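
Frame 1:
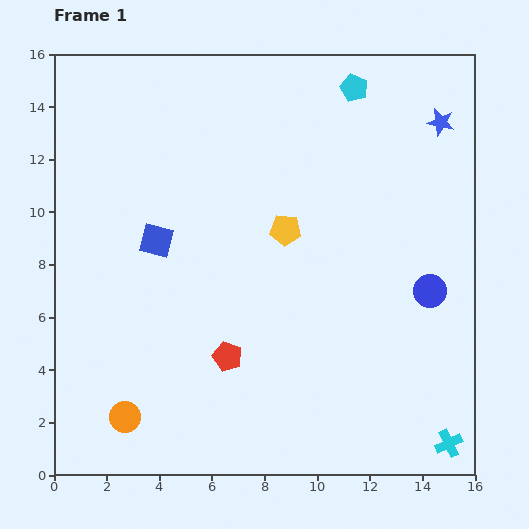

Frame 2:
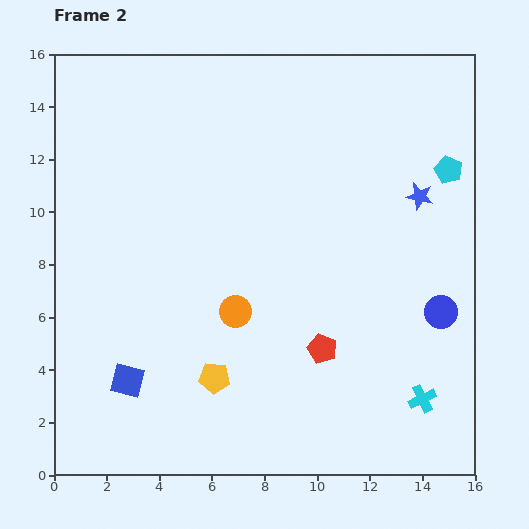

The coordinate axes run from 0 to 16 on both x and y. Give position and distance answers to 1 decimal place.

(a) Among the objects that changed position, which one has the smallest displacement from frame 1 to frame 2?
the blue circle

(moved 0.9)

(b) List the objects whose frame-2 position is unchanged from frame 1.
none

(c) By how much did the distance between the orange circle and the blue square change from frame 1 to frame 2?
-1.9

Distance in frame 1: 6.8. Distance in frame 2: 4.9.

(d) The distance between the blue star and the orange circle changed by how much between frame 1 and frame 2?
-8.1

Distance in frame 1: 16.4. Distance in frame 2: 8.3.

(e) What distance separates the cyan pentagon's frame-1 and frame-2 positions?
4.8

The cyan pentagon moved from (11.4, 14.7) to (15.0, 11.6), a distance of √(3.6² + 3.1²) ≈ 4.8.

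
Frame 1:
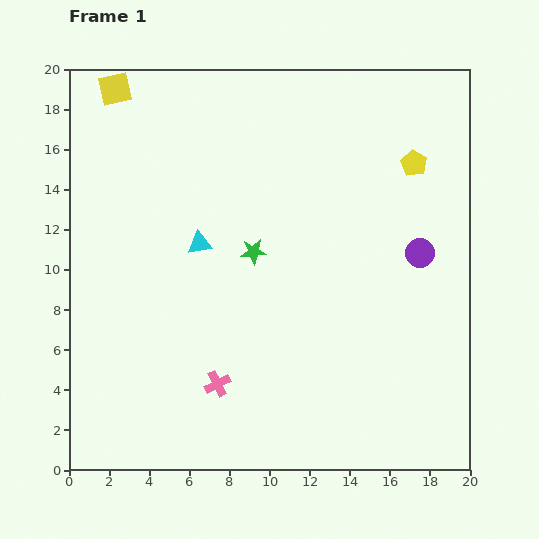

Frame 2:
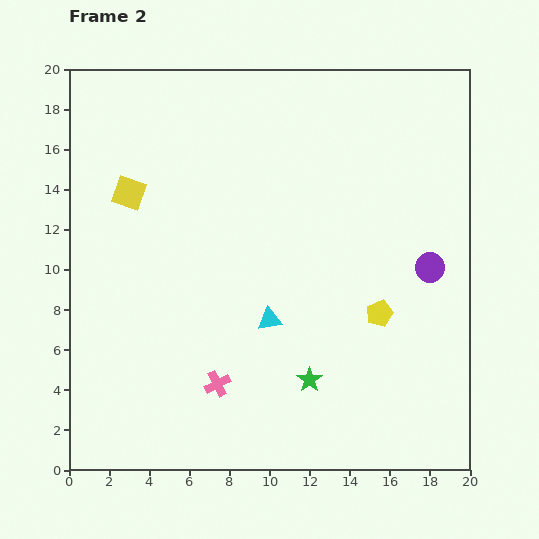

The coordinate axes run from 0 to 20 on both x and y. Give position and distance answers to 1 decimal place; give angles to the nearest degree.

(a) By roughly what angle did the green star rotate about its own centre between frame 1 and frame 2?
31° counter-clockwise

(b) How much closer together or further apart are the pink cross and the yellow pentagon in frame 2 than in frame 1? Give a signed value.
-5.9

Distance in frame 1: 14.7. Distance in frame 2: 8.8.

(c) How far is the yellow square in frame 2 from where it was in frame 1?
5.2

The yellow square moved from (2.3, 19.0) to (3.0, 13.8), a distance of √(0.7² + 5.2²) ≈ 5.2.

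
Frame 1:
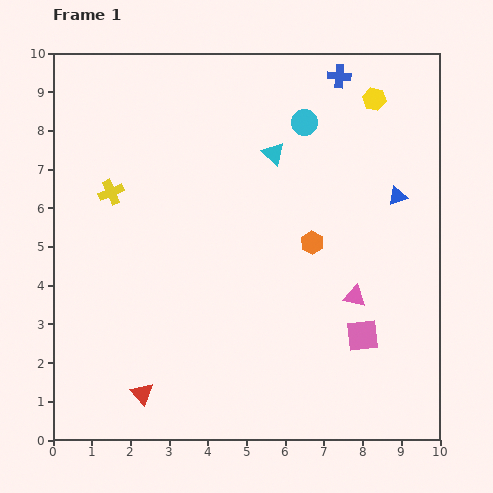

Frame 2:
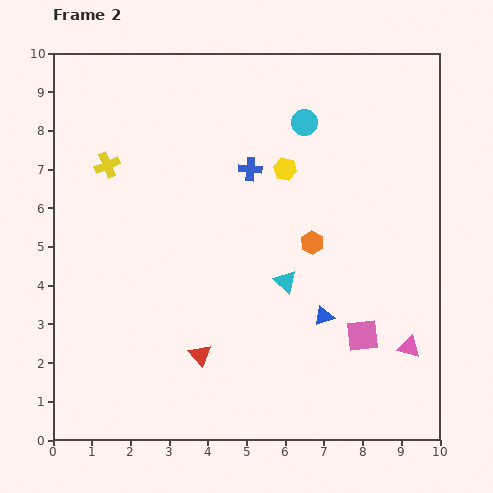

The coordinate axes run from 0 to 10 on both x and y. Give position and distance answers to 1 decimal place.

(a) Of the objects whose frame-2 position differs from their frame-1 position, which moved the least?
the yellow cross

(moved 0.7)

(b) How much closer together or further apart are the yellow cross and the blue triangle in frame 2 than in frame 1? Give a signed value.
-0.6

Distance in frame 1: 7.4. Distance in frame 2: 6.8.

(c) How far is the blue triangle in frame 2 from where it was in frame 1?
3.6

The blue triangle moved from (8.9, 6.3) to (7.0, 3.2), a distance of √(1.9² + 3.1²) ≈ 3.6.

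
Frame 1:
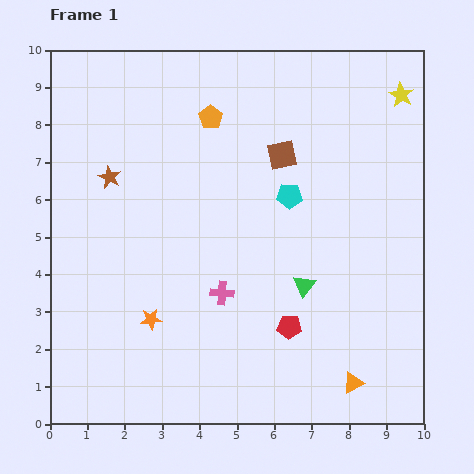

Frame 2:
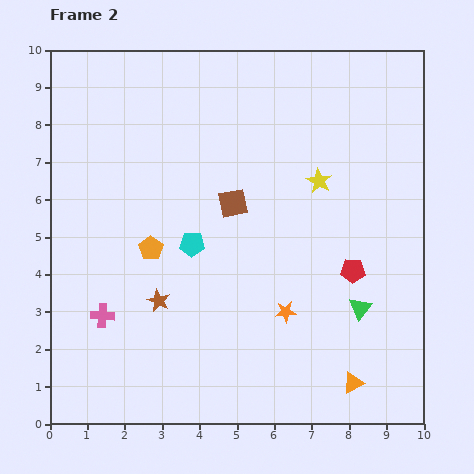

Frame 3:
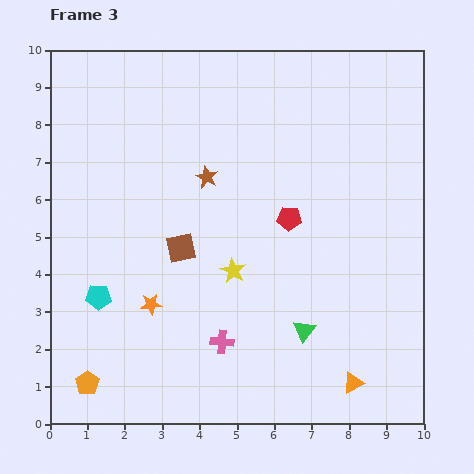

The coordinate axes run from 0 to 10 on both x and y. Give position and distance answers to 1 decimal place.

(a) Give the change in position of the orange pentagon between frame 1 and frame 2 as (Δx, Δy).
(-1.6, -3.5)

The orange pentagon was at (4.3, 8.2) in frame 1 and (2.7, 4.7) in frame 2.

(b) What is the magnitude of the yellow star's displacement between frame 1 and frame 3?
6.5

The yellow star moved from (9.4, 8.8) to (4.9, 4.1), a distance of √(4.5² + 4.7²) ≈ 6.5.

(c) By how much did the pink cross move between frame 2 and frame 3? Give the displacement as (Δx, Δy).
(3.2, -0.7)

The pink cross was at (1.4, 2.9) in frame 2 and (4.6, 2.2) in frame 3.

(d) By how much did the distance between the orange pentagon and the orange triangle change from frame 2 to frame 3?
+0.6

Distance in frame 2: 6.5. Distance in frame 3: 7.1.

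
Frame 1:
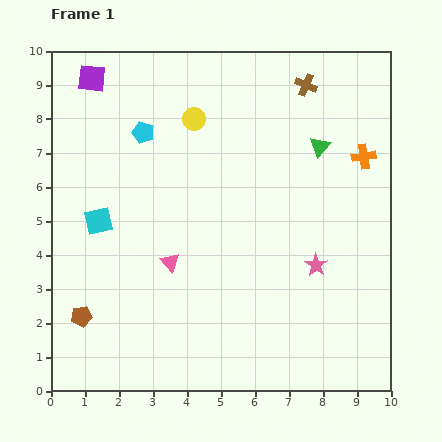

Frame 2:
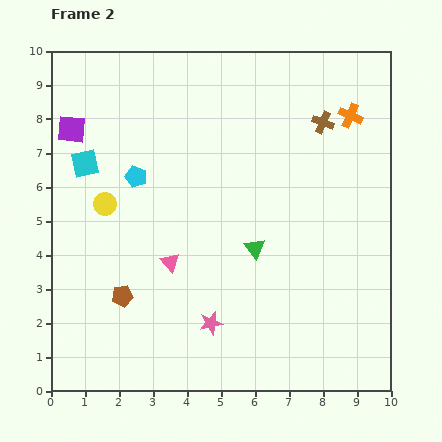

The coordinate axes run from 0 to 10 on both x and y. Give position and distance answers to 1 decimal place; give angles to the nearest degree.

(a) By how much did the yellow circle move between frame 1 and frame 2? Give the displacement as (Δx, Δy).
(-2.6, -2.5)

The yellow circle was at (4.2, 8.0) in frame 1 and (1.6, 5.5) in frame 2.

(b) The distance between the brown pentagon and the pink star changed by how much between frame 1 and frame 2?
-4.4

Distance in frame 1: 7.1. Distance in frame 2: 2.7.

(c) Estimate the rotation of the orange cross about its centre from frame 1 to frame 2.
32° clockwise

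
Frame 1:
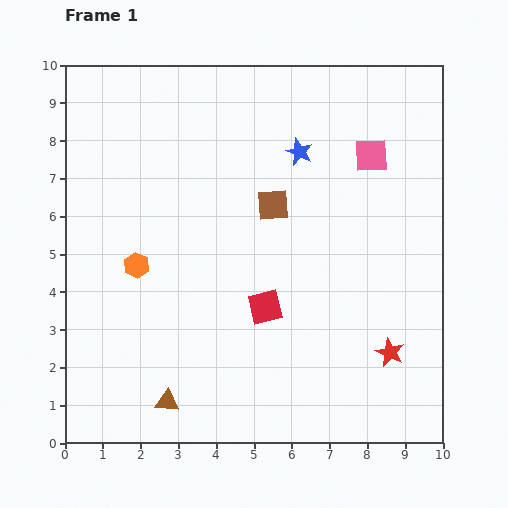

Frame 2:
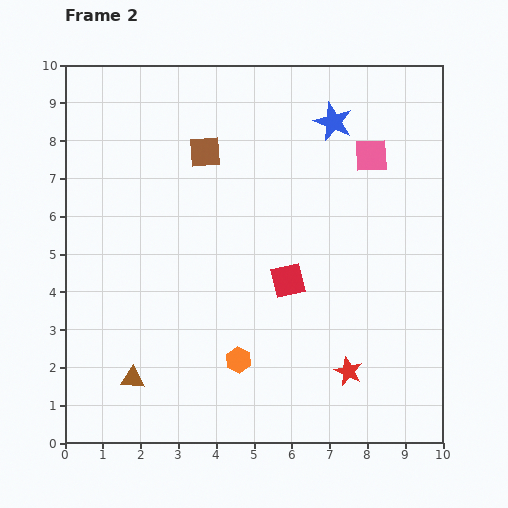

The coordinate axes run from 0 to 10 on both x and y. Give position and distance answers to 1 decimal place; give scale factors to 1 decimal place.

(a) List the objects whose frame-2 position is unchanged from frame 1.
the pink square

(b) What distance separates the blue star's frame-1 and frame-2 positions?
1.2

The blue star moved from (6.2, 7.7) to (7.1, 8.5), a distance of √(0.9² + 0.8²) ≈ 1.2.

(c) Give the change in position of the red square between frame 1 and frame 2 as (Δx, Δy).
(0.6, 0.7)

The red square was at (5.3, 3.6) in frame 1 and (5.9, 4.3) in frame 2.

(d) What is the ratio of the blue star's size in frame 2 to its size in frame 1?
1.4×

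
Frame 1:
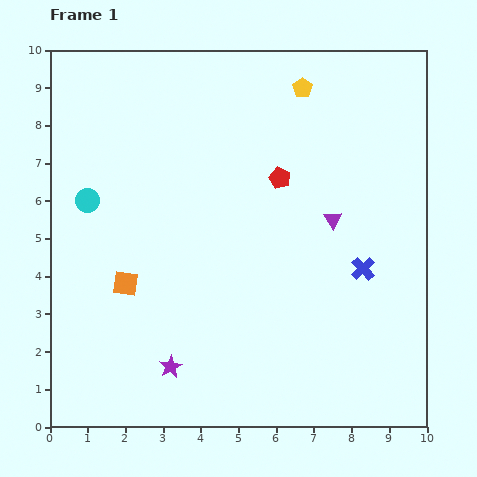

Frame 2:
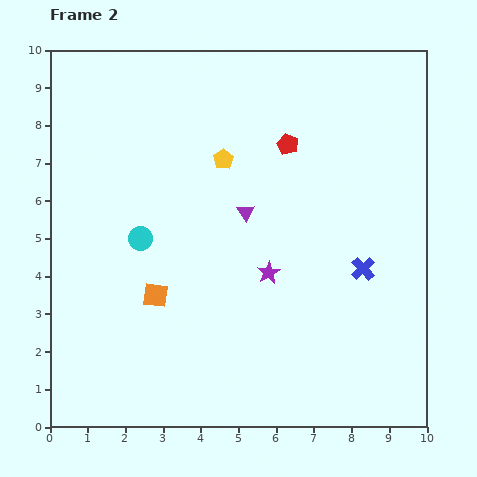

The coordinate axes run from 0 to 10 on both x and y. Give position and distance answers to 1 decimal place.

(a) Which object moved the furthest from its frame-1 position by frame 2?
the purple star

(moved 3.6; next 2.8)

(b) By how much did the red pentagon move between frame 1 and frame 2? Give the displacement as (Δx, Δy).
(0.2, 0.9)

The red pentagon was at (6.1, 6.6) in frame 1 and (6.3, 7.5) in frame 2.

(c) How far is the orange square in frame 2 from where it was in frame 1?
0.9

The orange square moved from (2.0, 3.8) to (2.8, 3.5), a distance of √(0.8² + 0.3²) ≈ 0.9.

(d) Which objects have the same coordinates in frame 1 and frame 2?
the blue cross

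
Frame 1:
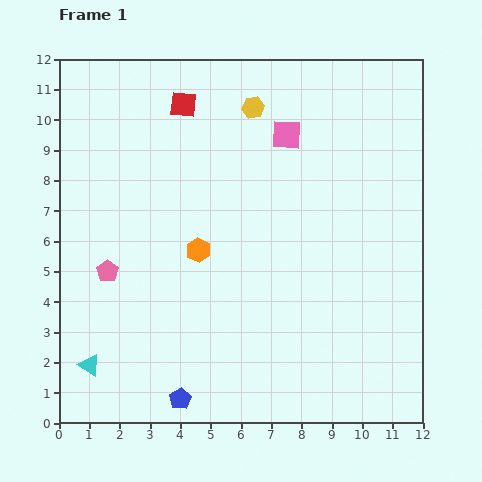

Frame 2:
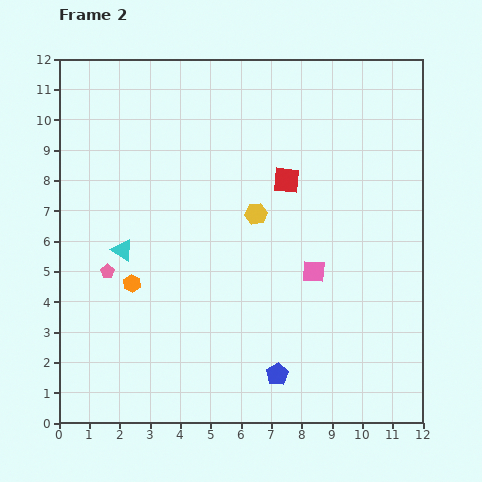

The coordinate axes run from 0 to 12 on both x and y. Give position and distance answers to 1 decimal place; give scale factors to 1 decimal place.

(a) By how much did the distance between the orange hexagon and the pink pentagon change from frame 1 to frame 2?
-2.2

Distance in frame 1: 3.1. Distance in frame 2: 0.9.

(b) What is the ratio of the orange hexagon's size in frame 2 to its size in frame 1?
0.7×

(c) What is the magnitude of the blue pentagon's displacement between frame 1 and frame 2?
3.3

The blue pentagon moved from (4.0, 0.8) to (7.2, 1.6), a distance of √(3.2² + 0.8²) ≈ 3.3.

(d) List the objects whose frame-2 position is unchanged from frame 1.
the pink pentagon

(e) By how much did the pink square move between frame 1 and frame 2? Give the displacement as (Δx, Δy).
(0.9, -4.5)

The pink square was at (7.5, 9.5) in frame 1 and (8.4, 5.0) in frame 2.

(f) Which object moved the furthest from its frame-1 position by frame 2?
the pink square

(moved 4.6; next 4.2)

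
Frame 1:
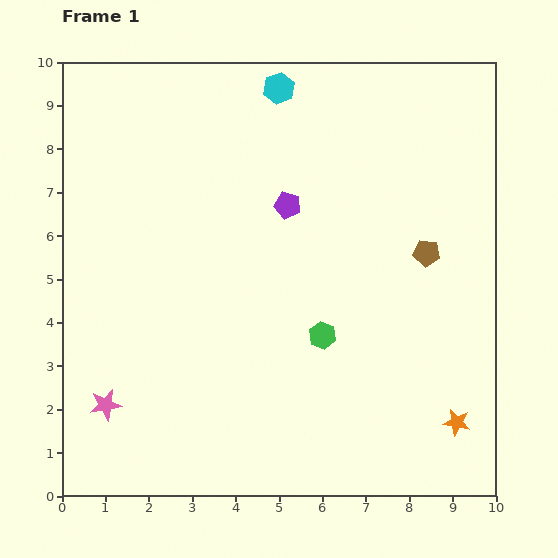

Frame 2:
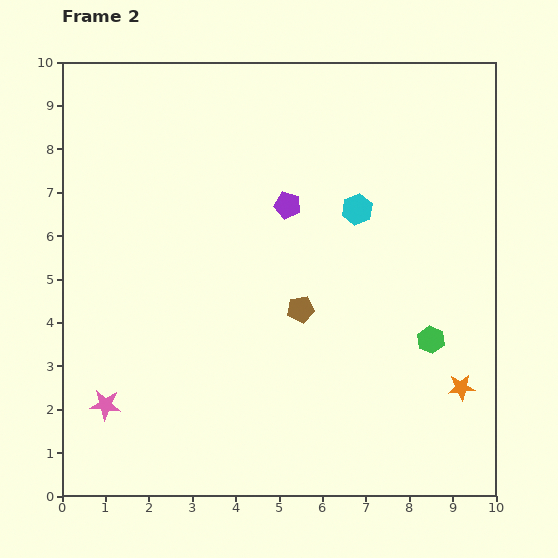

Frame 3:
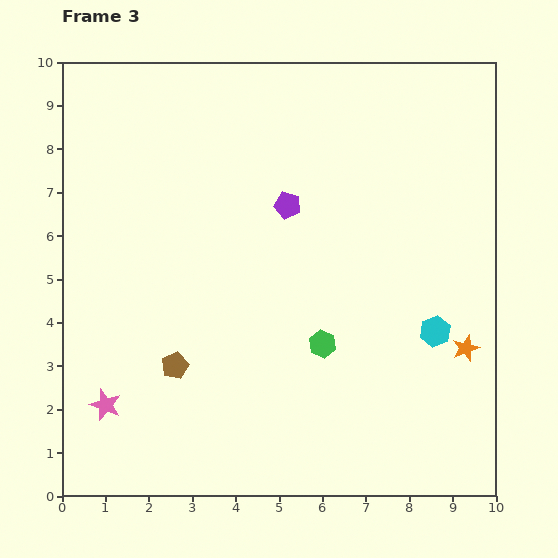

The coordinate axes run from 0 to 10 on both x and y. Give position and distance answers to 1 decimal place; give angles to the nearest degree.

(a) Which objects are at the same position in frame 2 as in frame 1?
the pink star, the purple pentagon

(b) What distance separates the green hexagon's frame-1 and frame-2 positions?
2.5

The green hexagon moved from (6.0, 3.7) to (8.5, 3.6), a distance of √(2.5² + 0.1²) ≈ 2.5.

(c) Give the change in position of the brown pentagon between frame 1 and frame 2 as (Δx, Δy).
(-2.9, -1.3)

The brown pentagon was at (8.4, 5.6) in frame 1 and (5.5, 4.3) in frame 2.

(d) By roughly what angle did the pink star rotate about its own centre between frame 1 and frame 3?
31° clockwise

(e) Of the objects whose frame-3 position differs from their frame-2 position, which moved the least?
the orange star

(moved 0.9)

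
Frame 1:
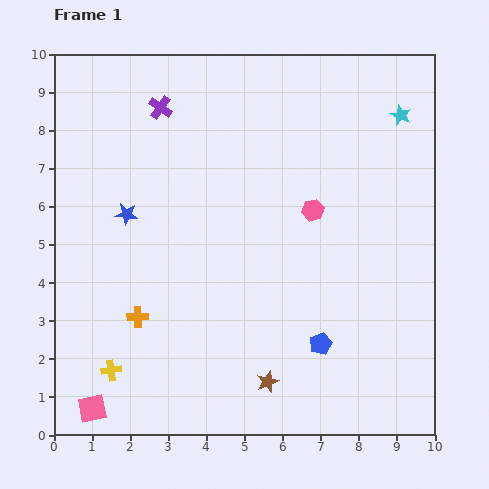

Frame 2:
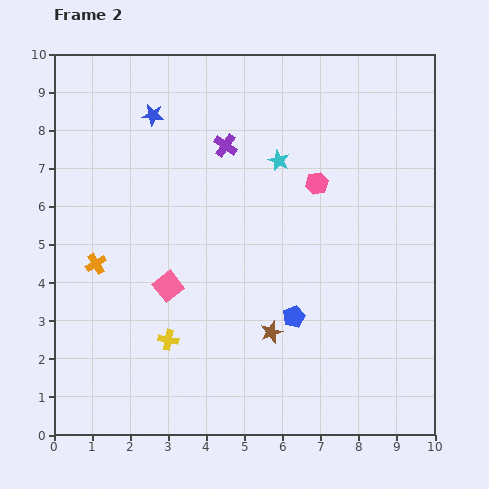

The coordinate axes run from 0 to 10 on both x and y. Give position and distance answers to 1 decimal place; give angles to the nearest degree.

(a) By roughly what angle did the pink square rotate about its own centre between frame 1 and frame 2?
25° counter-clockwise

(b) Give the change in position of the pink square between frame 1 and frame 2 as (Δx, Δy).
(2.0, 3.2)

The pink square was at (1.0, 0.7) in frame 1 and (3.0, 3.9) in frame 2.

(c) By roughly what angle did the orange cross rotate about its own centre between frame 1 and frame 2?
30° counter-clockwise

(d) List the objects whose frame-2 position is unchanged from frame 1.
none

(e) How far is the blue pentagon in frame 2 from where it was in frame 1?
1.0

The blue pentagon moved from (7.0, 2.4) to (6.3, 3.1), a distance of √(0.7² + 0.7²) ≈ 1.0.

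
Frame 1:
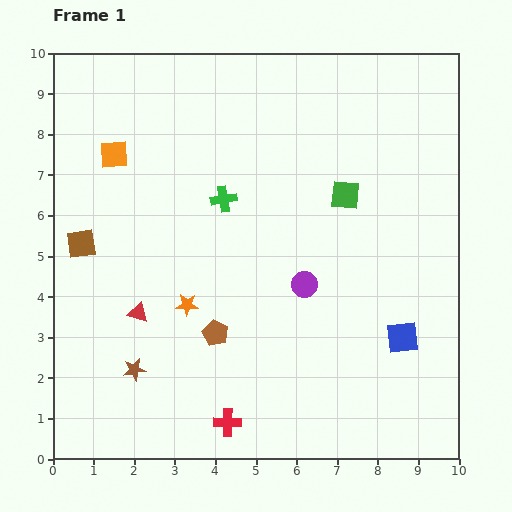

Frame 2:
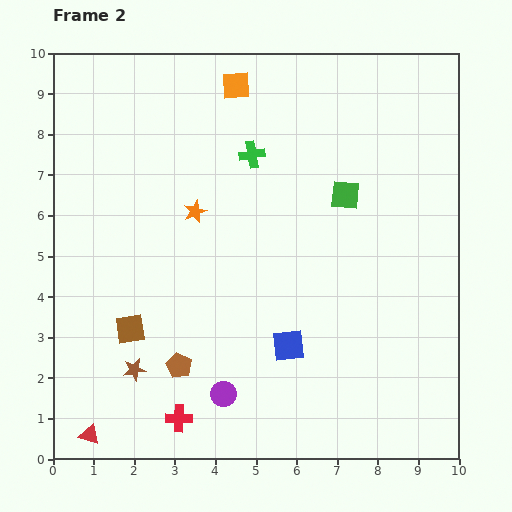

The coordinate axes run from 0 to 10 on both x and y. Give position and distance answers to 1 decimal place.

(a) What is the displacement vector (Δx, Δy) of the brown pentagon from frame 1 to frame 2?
(-0.9, -0.8)

The brown pentagon was at (4.0, 3.1) in frame 1 and (3.1, 2.3) in frame 2.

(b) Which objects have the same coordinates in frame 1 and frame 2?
the green square, the brown star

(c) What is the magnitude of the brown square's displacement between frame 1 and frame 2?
2.4

The brown square moved from (0.7, 5.3) to (1.9, 3.2), a distance of √(1.2² + 2.1²) ≈ 2.4.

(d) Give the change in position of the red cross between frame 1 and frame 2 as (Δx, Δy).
(-1.2, 0.1)

The red cross was at (4.3, 0.9) in frame 1 and (3.1, 1.0) in frame 2.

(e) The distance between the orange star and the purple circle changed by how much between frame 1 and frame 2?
+1.7

Distance in frame 1: 2.9. Distance in frame 2: 4.6.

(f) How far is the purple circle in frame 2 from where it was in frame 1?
3.4

The purple circle moved from (6.2, 4.3) to (4.2, 1.6), a distance of √(2.0² + 2.7²) ≈ 3.4.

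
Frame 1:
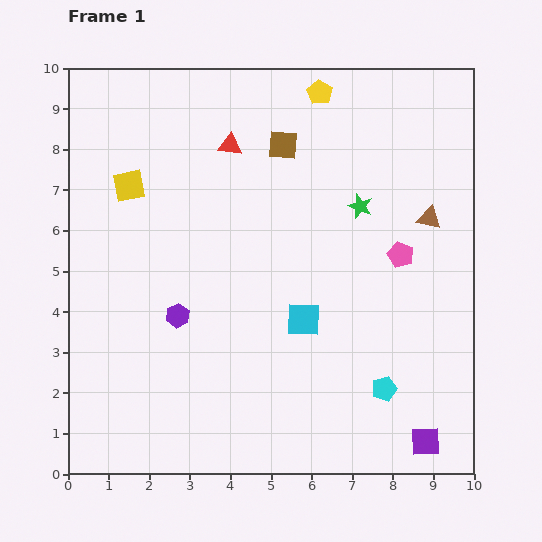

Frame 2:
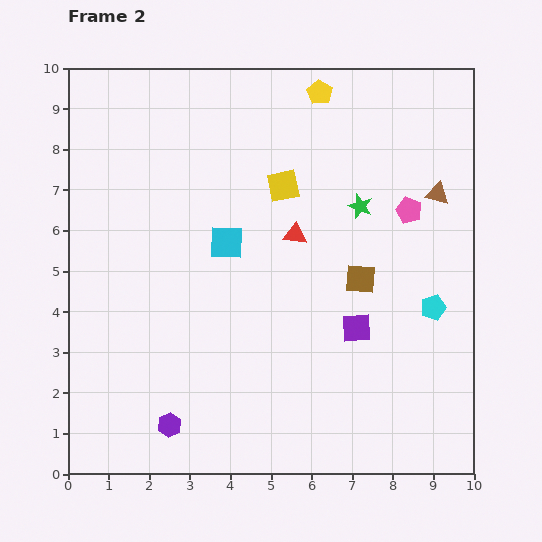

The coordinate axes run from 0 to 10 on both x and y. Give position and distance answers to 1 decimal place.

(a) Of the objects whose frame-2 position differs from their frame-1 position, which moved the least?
the brown triangle

(moved 0.6)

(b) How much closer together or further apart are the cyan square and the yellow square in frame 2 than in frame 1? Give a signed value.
-3.4

Distance in frame 1: 5.4. Distance in frame 2: 2.0.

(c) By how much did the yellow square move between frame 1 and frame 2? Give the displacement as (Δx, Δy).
(3.8, 0.0)

The yellow square was at (1.5, 7.1) in frame 1 and (5.3, 7.1) in frame 2.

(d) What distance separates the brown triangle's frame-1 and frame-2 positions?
0.6

The brown triangle moved from (8.9, 6.3) to (9.1, 6.9), a distance of √(0.2² + 0.6²) ≈ 0.6.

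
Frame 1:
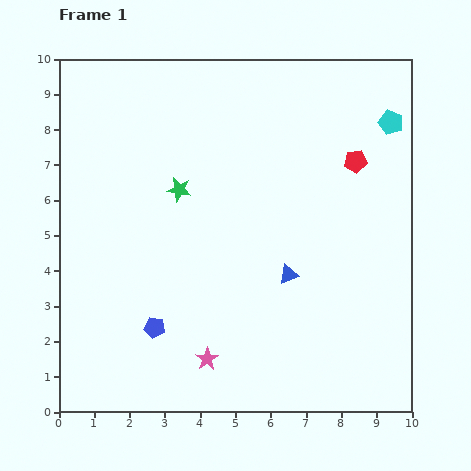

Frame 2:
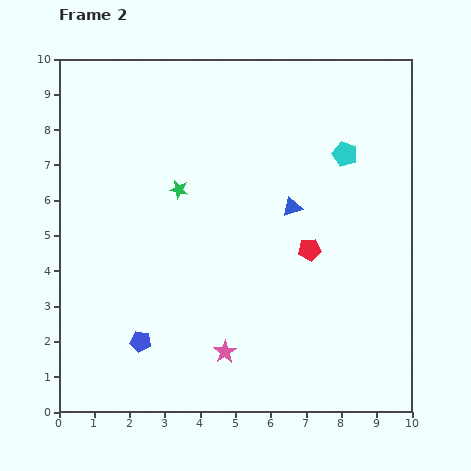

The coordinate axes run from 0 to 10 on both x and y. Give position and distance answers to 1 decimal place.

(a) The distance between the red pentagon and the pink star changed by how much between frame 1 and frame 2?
-3.2

Distance in frame 1: 7.0. Distance in frame 2: 3.8.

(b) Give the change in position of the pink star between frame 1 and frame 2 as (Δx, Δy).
(0.5, 0.2)

The pink star was at (4.2, 1.5) in frame 1 and (4.7, 1.7) in frame 2.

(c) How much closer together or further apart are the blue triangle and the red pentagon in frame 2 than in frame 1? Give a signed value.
-2.4

Distance in frame 1: 3.7. Distance in frame 2: 1.3.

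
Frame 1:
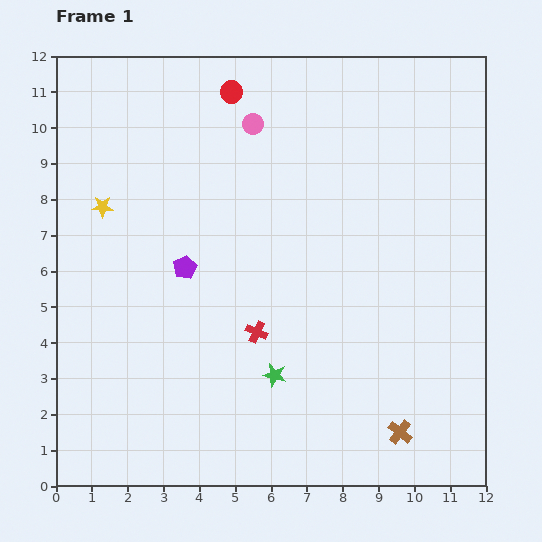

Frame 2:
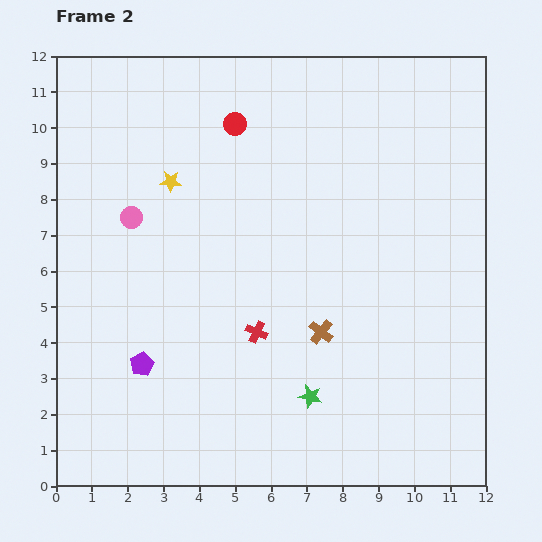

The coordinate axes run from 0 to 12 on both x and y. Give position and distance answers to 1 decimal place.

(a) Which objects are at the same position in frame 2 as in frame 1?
the red cross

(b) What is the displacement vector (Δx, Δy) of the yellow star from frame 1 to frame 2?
(1.9, 0.7)

The yellow star was at (1.3, 7.8) in frame 1 and (3.2, 8.5) in frame 2.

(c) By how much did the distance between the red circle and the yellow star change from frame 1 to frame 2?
-2.4

Distance in frame 1: 4.8. Distance in frame 2: 2.4.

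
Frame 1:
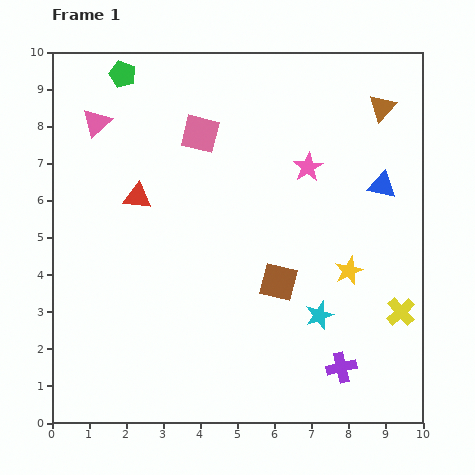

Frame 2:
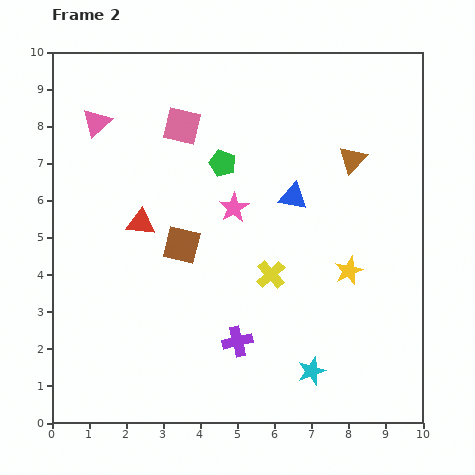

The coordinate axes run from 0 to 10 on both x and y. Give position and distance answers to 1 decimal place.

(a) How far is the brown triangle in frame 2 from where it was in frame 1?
1.6

The brown triangle moved from (8.9, 8.5) to (8.1, 7.1), a distance of √(0.8² + 1.4²) ≈ 1.6.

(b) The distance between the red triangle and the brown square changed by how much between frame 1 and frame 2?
-3.1

Distance in frame 1: 4.4. Distance in frame 2: 1.3.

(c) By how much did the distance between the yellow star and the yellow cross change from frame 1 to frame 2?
+0.3

Distance in frame 1: 1.8. Distance in frame 2: 2.1.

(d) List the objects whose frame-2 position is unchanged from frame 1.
the pink triangle, the yellow star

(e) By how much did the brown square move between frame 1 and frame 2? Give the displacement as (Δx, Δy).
(-2.6, 1.0)

The brown square was at (6.1, 3.8) in frame 1 and (3.5, 4.8) in frame 2.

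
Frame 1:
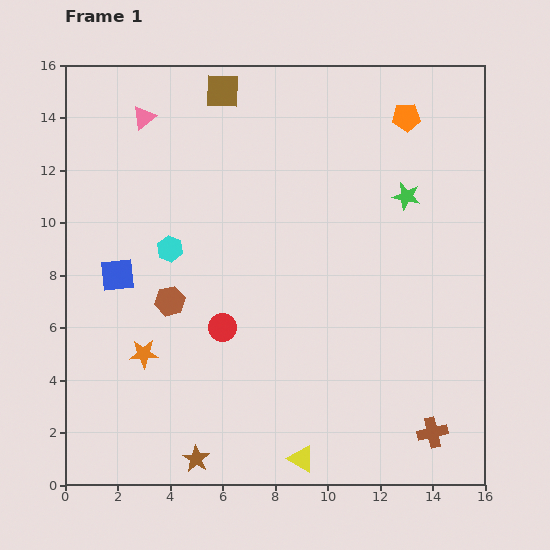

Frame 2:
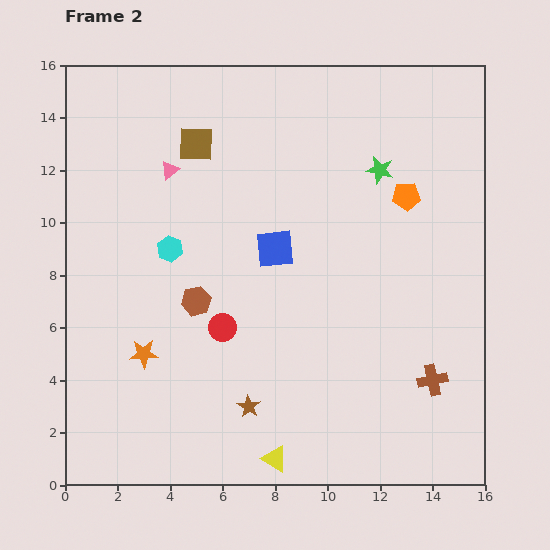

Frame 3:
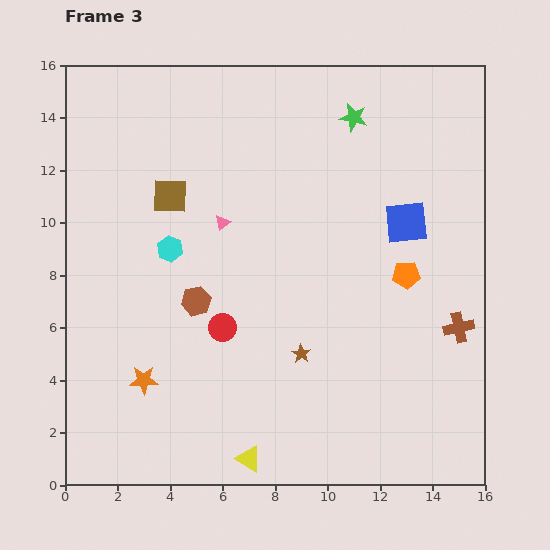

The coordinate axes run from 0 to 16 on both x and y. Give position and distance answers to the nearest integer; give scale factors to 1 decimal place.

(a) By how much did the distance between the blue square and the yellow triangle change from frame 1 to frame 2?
-2

Distance in frame 1: 10. Distance in frame 2: 8.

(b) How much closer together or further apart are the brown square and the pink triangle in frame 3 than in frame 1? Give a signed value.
-1

Distance in frame 1: 3. Distance in frame 3: 2.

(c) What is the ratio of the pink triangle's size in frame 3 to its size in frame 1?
0.7×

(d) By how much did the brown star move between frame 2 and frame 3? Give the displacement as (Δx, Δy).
(2, 2)

The brown star was at (7, 3) in frame 2 and (9, 5) in frame 3.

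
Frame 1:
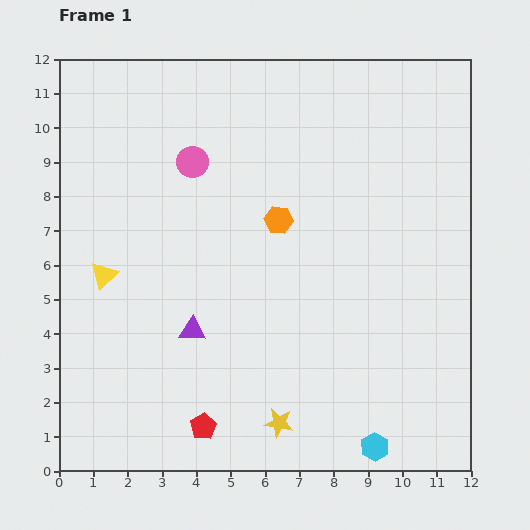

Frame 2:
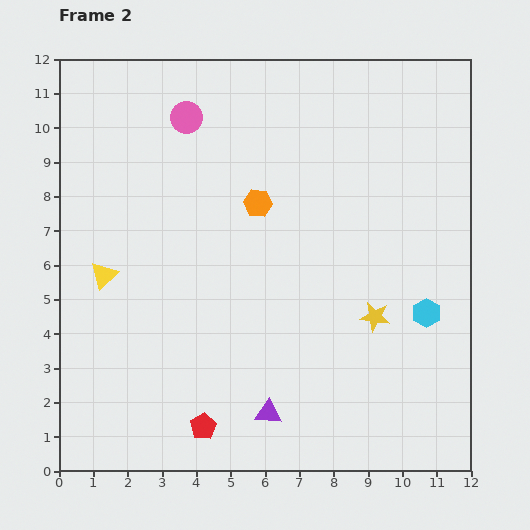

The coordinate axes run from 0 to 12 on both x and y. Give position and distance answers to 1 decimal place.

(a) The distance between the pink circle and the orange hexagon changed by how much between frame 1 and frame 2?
+0.3

Distance in frame 1: 3.0. Distance in frame 2: 3.3.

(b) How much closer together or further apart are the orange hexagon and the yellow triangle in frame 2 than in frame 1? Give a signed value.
-0.3

Distance in frame 1: 5.3. Distance in frame 2: 5.0.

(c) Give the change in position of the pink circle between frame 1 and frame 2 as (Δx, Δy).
(-0.2, 1.3)

The pink circle was at (3.9, 9.0) in frame 1 and (3.7, 10.3) in frame 2.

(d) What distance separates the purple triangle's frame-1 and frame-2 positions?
3.3

The purple triangle moved from (3.9, 4.1) to (6.1, 1.7), a distance of √(2.2² + 2.4²) ≈ 3.3.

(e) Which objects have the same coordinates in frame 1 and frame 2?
the red pentagon, the yellow triangle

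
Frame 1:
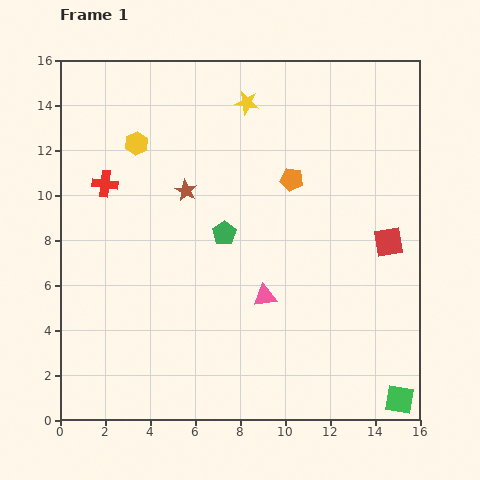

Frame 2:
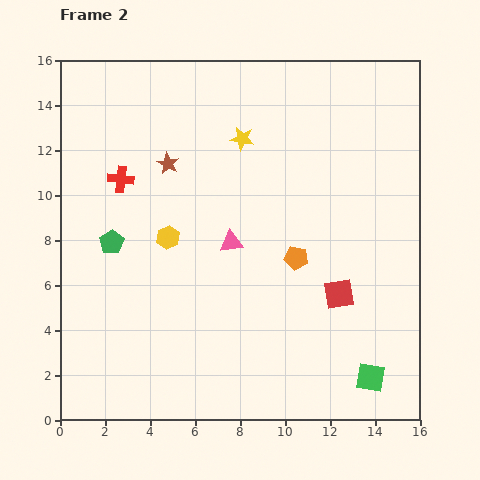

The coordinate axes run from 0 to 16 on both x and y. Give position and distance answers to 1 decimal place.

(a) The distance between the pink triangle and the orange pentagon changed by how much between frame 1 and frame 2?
-2.3

Distance in frame 1: 5.3. Distance in frame 2: 3.0.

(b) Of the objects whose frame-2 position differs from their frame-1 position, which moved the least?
the red cross

(moved 0.7)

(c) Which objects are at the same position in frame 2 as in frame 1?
none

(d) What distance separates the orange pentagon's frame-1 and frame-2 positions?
3.5

The orange pentagon moved from (10.3, 10.7) to (10.5, 7.2), a distance of √(0.2² + 3.5²) ≈ 3.5.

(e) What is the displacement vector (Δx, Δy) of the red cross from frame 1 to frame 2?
(0.7, 0.2)

The red cross was at (2.0, 10.5) in frame 1 and (2.7, 10.7) in frame 2.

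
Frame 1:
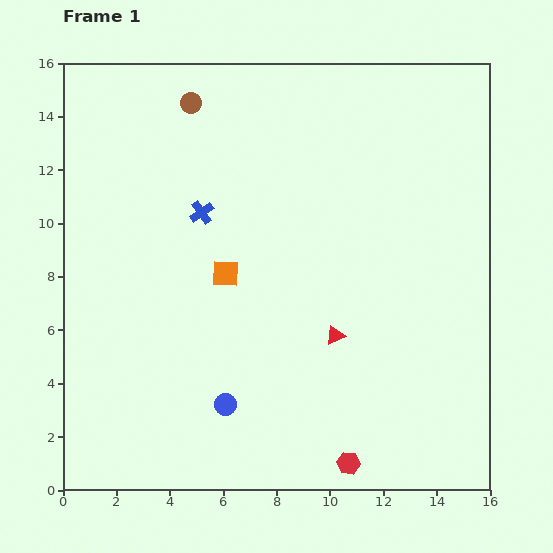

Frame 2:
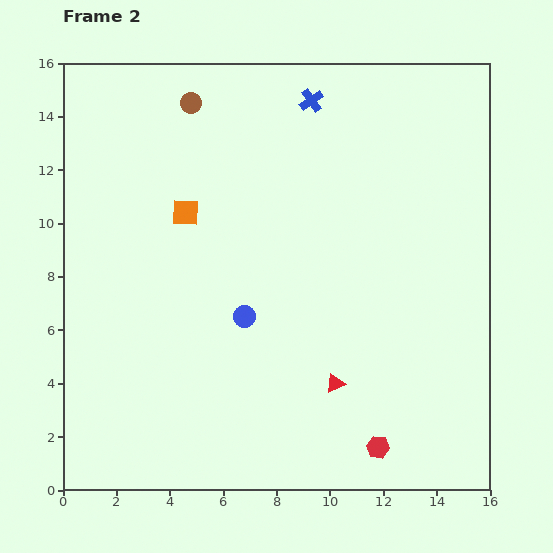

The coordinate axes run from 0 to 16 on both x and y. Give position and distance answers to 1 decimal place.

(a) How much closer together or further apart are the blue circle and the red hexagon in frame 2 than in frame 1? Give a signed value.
+1.9

Distance in frame 1: 5.1. Distance in frame 2: 7.0.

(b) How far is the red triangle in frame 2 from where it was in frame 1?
1.8

The red triangle moved from (10.2, 5.8) to (10.2, 4.0), a distance of √(0.0² + 1.8²) ≈ 1.8.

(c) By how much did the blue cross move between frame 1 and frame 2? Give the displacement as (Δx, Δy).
(4.1, 4.2)

The blue cross was at (5.2, 10.4) in frame 1 and (9.3, 14.6) in frame 2.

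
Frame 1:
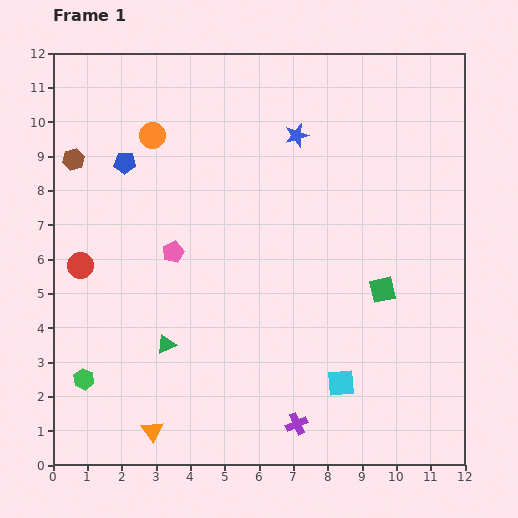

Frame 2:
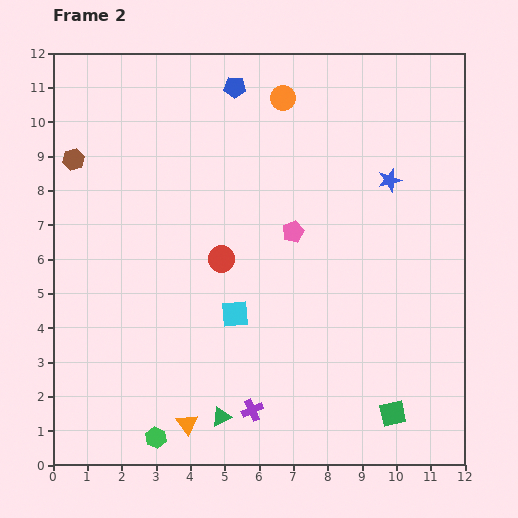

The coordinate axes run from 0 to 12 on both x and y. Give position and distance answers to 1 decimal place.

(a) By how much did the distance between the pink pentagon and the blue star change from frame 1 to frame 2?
-1.8

Distance in frame 1: 5.0. Distance in frame 2: 3.2.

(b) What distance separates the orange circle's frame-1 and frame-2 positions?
4.0

The orange circle moved from (2.9, 9.6) to (6.7, 10.7), a distance of √(3.8² + 1.1²) ≈ 4.0.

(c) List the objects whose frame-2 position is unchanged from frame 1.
the brown hexagon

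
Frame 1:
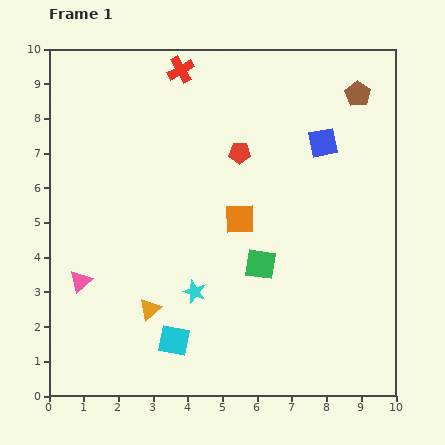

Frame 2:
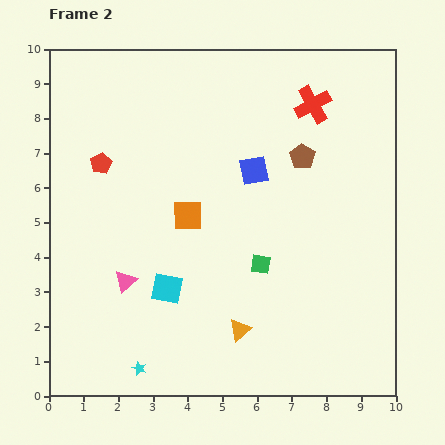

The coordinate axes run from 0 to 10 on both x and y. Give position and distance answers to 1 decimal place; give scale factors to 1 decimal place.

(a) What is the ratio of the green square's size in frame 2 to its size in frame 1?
0.6×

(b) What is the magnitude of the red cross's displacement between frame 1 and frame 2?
3.9

The red cross moved from (3.8, 9.4) to (7.6, 8.4), a distance of √(3.8² + 1.0²) ≈ 3.9.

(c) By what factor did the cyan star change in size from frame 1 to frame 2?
0.6×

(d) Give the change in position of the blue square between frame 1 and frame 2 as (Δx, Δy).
(-2.0, -0.8)

The blue square was at (7.9, 7.3) in frame 1 and (5.9, 6.5) in frame 2.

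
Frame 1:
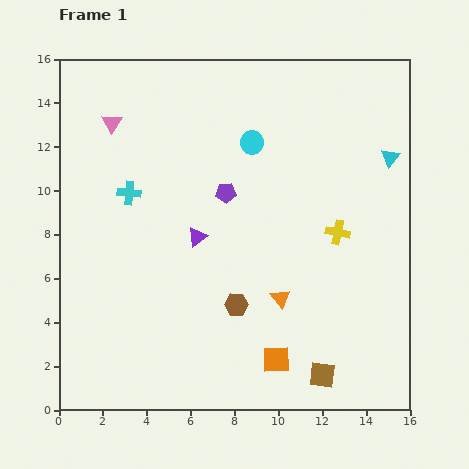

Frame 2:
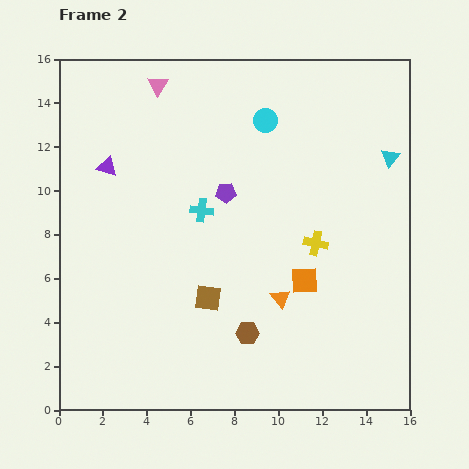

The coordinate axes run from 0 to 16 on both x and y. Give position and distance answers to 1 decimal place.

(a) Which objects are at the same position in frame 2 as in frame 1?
the purple pentagon, the cyan triangle, the orange triangle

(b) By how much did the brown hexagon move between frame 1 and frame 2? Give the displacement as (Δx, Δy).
(0.5, -1.3)

The brown hexagon was at (8.1, 4.8) in frame 1 and (8.6, 3.5) in frame 2.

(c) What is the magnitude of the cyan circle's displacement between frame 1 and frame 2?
1.2

The cyan circle moved from (8.8, 12.2) to (9.4, 13.2), a distance of √(0.6² + 1.0²) ≈ 1.2.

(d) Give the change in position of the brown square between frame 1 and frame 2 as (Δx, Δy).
(-5.2, 3.5)

The brown square was at (12.0, 1.6) in frame 1 and (6.8, 5.1) in frame 2.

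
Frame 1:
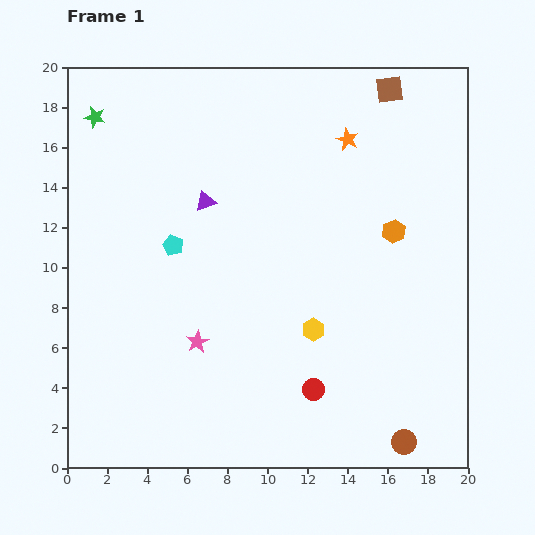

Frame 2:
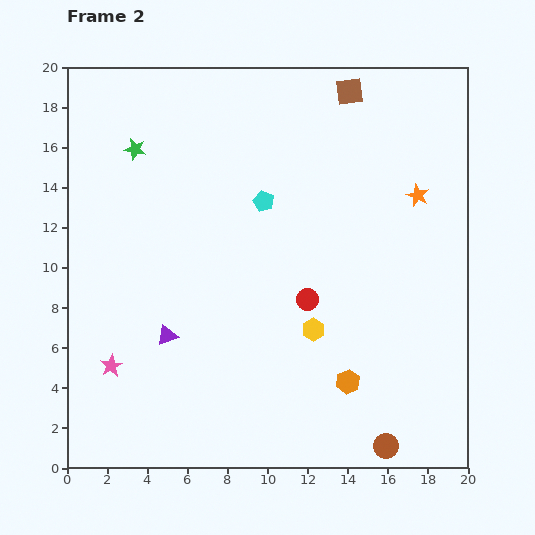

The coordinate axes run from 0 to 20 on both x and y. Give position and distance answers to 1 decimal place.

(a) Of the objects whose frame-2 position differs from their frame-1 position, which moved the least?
the brown circle

(moved 0.9)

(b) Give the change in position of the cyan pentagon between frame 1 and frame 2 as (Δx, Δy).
(4.5, 2.2)

The cyan pentagon was at (5.3, 11.1) in frame 1 and (9.8, 13.3) in frame 2.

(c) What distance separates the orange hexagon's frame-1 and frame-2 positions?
7.8

The orange hexagon moved from (16.3, 11.8) to (14.0, 4.3), a distance of √(2.3² + 7.5²) ≈ 7.8.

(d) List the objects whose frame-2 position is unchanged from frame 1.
the yellow hexagon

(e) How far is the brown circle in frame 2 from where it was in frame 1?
0.9

The brown circle moved from (16.8, 1.3) to (15.9, 1.1), a distance of √(0.9² + 0.2²) ≈ 0.9.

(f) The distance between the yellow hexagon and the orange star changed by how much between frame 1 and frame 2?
-1.2

Distance in frame 1: 9.7. Distance in frame 2: 8.5.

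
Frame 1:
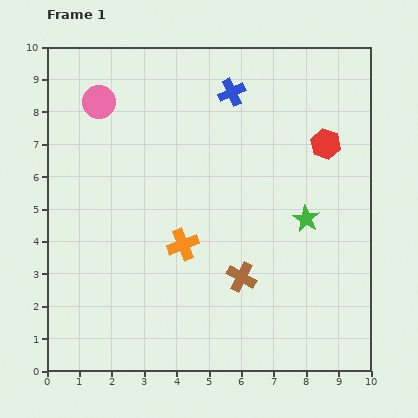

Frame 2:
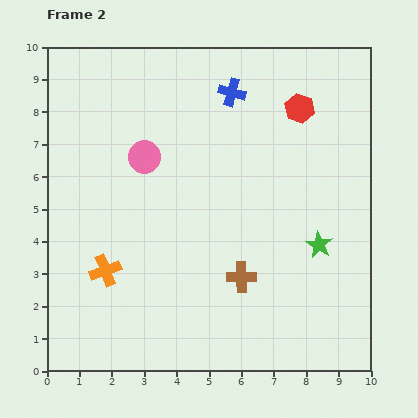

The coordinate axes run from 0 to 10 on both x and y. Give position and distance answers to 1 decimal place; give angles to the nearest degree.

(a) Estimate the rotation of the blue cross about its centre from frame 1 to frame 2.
39° clockwise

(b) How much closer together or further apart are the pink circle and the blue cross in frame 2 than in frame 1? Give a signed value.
-0.7

Distance in frame 1: 4.1. Distance in frame 2: 3.4.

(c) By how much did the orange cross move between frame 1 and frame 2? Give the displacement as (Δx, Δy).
(-2.4, -0.8)

The orange cross was at (4.2, 3.9) in frame 1 and (1.8, 3.1) in frame 2.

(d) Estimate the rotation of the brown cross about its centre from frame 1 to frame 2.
29° counter-clockwise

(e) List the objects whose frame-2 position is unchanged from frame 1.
the brown cross, the blue cross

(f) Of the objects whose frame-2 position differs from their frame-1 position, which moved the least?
the green star

(moved 0.9)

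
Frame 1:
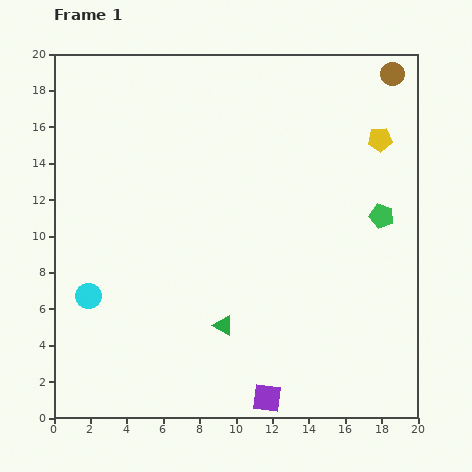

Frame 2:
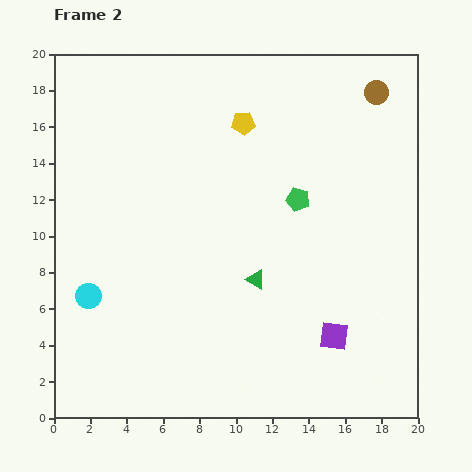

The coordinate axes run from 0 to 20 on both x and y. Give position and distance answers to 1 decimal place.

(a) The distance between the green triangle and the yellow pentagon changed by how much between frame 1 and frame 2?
-4.7

Distance in frame 1: 13.3. Distance in frame 2: 8.6.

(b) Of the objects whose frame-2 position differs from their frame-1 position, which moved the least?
the brown circle

(moved 1.3)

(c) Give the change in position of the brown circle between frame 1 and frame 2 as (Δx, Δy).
(-0.9, -1.0)

The brown circle was at (18.6, 18.9) in frame 1 and (17.7, 17.9) in frame 2.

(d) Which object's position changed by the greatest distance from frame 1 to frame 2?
the yellow pentagon

(moved 7.6; next 5.0)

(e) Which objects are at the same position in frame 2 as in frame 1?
the cyan circle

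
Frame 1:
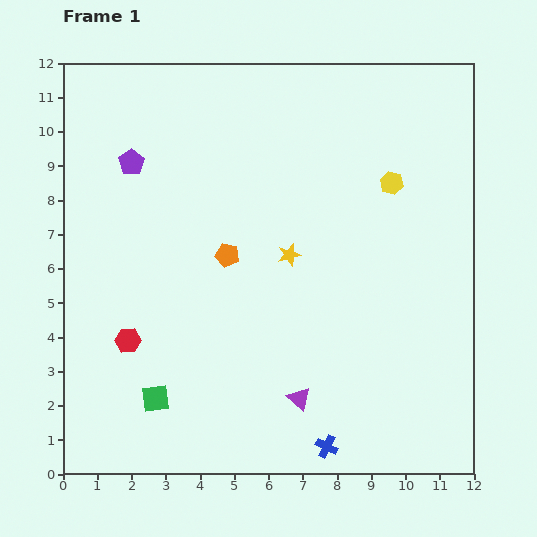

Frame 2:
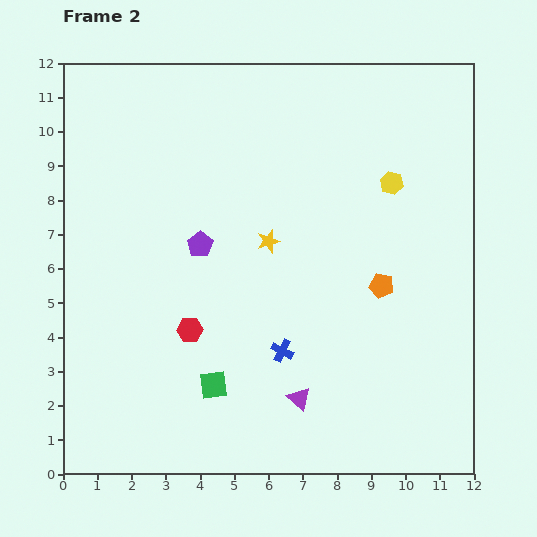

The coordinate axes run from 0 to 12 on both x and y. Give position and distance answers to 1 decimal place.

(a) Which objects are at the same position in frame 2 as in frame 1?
the purple triangle, the yellow hexagon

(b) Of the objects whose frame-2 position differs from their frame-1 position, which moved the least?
the yellow star

(moved 0.7)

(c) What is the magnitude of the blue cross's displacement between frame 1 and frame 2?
3.1

The blue cross moved from (7.7, 0.8) to (6.4, 3.6), a distance of √(1.3² + 2.8²) ≈ 3.1.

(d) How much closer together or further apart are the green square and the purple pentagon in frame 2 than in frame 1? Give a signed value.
-2.8

Distance in frame 1: 6.9. Distance in frame 2: 4.1.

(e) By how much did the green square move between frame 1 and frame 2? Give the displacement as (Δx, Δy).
(1.7, 0.4)

The green square was at (2.7, 2.2) in frame 1 and (4.4, 2.6) in frame 2.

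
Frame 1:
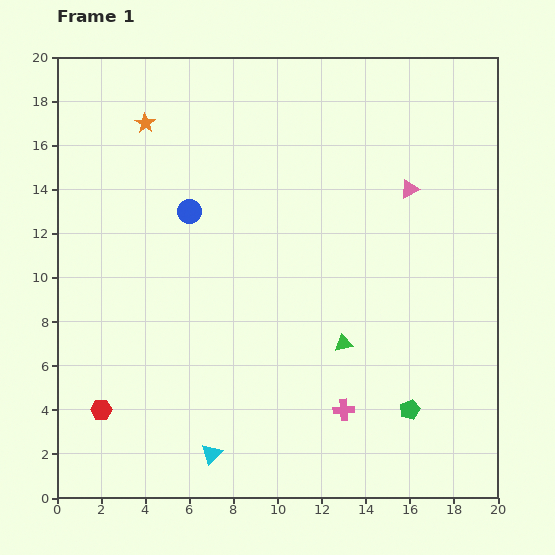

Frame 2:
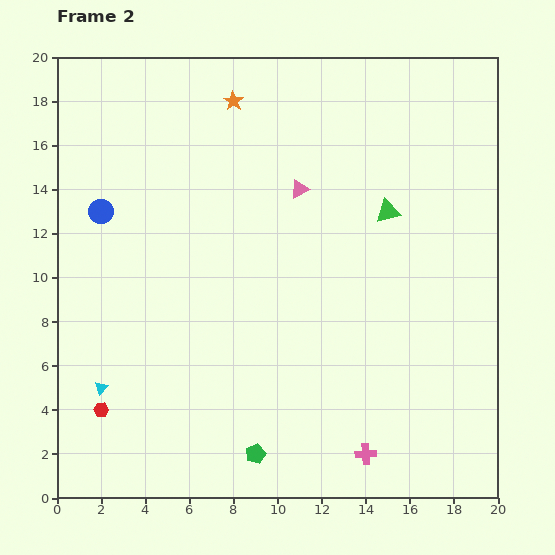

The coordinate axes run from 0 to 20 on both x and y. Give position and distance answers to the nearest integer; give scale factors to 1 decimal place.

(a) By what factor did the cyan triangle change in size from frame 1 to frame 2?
0.7×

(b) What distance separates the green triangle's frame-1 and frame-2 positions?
6

The green triangle moved from (13, 7) to (15, 13), a distance of √(2² + 6²) ≈ 6.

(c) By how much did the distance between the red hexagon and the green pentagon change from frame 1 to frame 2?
-7

Distance in frame 1: 14. Distance in frame 2: 7.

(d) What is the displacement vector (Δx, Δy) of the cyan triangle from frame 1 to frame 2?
(-5, 3)

The cyan triangle was at (7, 2) in frame 1 and (2, 5) in frame 2.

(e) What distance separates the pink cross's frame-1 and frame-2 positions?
2

The pink cross moved from (13, 4) to (14, 2), a distance of √(1² + 2²) ≈ 2.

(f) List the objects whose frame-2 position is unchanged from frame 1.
the red hexagon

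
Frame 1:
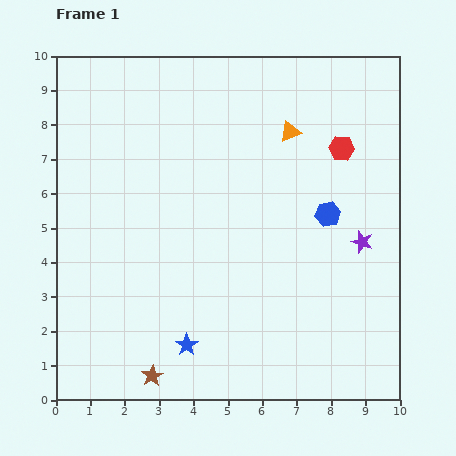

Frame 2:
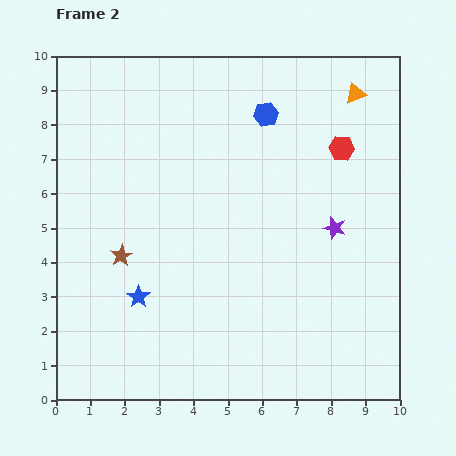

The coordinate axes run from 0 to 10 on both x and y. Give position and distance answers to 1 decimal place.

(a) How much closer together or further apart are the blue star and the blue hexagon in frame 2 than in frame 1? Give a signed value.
+0.9

Distance in frame 1: 5.6. Distance in frame 2: 6.5.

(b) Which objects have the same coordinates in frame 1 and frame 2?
the red hexagon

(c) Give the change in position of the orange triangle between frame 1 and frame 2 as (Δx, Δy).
(1.9, 1.1)

The orange triangle was at (6.8, 7.8) in frame 1 and (8.7, 8.9) in frame 2.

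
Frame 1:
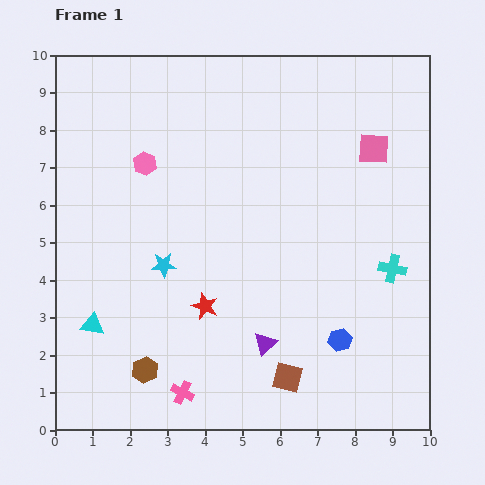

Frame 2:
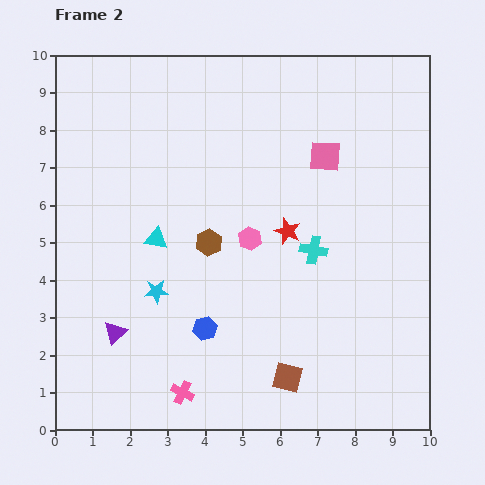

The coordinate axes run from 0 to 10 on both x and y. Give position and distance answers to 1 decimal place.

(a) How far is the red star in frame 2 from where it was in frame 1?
3.0

The red star moved from (4.0, 3.3) to (6.2, 5.3), a distance of √(2.2² + 2.0²) ≈ 3.0.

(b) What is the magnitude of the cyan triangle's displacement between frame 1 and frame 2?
2.9

The cyan triangle moved from (1.0, 2.8) to (2.7, 5.1), a distance of √(1.7² + 2.3²) ≈ 2.9.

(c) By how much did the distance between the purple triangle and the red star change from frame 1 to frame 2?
+3.4

Distance in frame 1: 1.9. Distance in frame 2: 5.3.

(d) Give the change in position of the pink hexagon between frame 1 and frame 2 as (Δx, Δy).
(2.8, -2.0)

The pink hexagon was at (2.4, 7.1) in frame 1 and (5.2, 5.1) in frame 2.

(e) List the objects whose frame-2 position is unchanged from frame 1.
the brown square, the pink cross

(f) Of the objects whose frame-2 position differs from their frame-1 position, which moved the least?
the cyan star

(moved 0.7)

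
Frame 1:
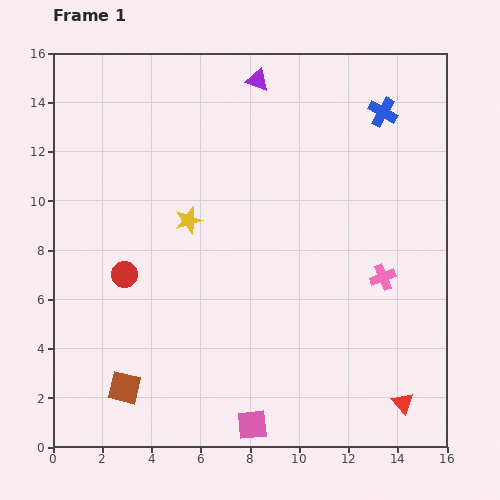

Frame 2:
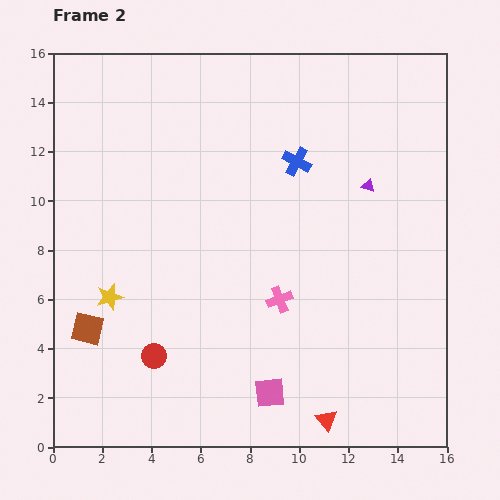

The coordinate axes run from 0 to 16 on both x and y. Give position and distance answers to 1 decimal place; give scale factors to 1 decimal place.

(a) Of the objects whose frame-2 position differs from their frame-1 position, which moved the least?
the pink square

(moved 1.5)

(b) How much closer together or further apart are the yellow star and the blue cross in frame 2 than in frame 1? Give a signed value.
+0.4

Distance in frame 1: 9.0. Distance in frame 2: 9.4.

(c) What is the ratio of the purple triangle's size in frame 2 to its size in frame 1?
0.6×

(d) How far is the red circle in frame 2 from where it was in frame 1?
3.5

The red circle moved from (2.9, 7.0) to (4.1, 3.7), a distance of √(1.2² + 3.3²) ≈ 3.5.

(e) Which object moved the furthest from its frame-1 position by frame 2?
the purple triangle

(moved 6.2; next 4.5)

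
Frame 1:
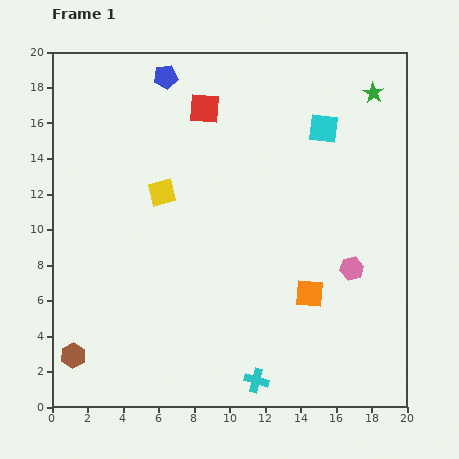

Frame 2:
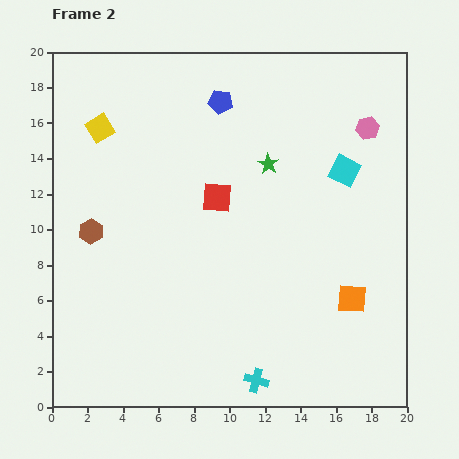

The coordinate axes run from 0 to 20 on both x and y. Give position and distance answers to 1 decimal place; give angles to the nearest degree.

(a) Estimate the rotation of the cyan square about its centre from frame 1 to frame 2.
22° clockwise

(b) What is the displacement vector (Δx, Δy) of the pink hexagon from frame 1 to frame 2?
(0.9, 7.9)

The pink hexagon was at (16.9, 7.8) in frame 1 and (17.8, 15.7) in frame 2.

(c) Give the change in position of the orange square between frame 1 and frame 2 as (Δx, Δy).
(2.4, -0.3)

The orange square was at (14.5, 6.4) in frame 1 and (16.9, 6.1) in frame 2.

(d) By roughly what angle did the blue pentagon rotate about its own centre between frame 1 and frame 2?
17° clockwise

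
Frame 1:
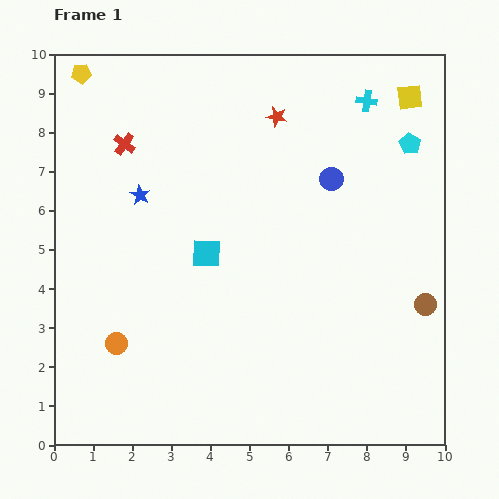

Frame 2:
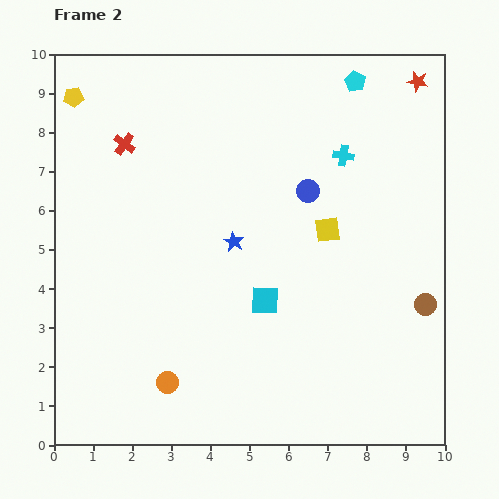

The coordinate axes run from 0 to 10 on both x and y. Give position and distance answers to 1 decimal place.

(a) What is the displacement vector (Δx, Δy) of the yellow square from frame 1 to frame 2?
(-2.1, -3.4)

The yellow square was at (9.1, 8.9) in frame 1 and (7.0, 5.5) in frame 2.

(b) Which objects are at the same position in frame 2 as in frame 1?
the brown circle, the red cross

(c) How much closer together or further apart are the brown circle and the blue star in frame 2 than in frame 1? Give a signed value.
-2.6

Distance in frame 1: 7.8. Distance in frame 2: 5.2.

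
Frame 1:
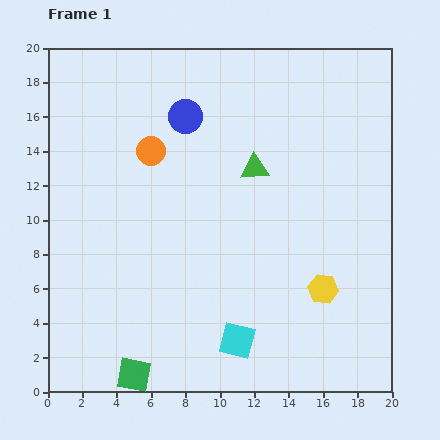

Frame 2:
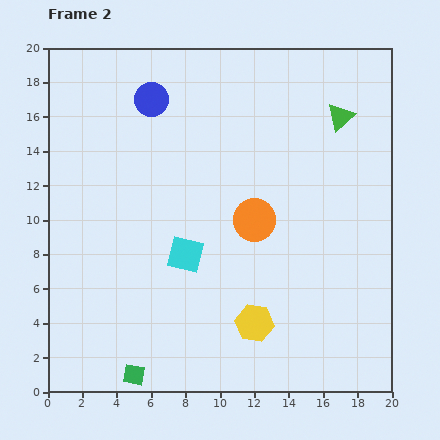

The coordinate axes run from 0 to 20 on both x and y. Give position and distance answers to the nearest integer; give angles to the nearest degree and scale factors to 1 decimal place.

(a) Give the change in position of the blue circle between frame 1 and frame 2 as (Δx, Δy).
(-2, 1)

The blue circle was at (8, 16) in frame 1 and (6, 17) in frame 2.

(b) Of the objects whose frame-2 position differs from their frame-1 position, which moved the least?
the blue circle

(moved 2)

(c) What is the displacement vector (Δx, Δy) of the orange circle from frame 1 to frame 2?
(6, -4)

The orange circle was at (6, 14) in frame 1 and (12, 10) in frame 2.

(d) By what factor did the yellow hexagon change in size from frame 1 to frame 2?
1.3×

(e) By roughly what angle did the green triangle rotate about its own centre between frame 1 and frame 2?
39° counter-clockwise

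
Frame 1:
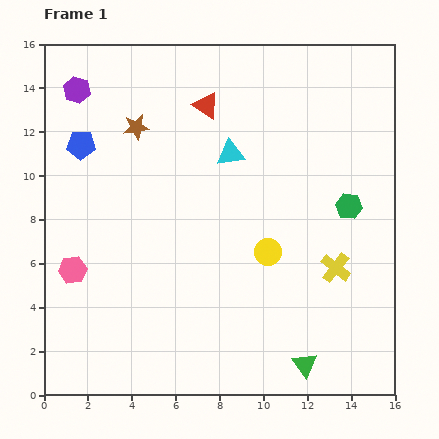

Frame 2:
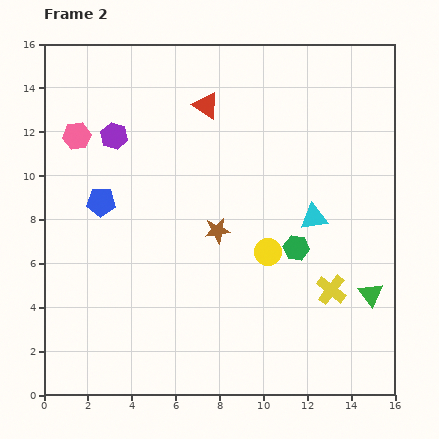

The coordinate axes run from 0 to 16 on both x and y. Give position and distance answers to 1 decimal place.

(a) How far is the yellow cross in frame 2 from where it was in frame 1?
1.0

The yellow cross moved from (13.3, 5.8) to (13.1, 4.8), a distance of √(0.2² + 1.0²) ≈ 1.0.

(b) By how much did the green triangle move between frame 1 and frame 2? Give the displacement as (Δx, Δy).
(3.0, 3.2)

The green triangle was at (11.9, 1.4) in frame 1 and (14.9, 4.6) in frame 2.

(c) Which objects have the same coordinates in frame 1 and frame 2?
the red triangle, the yellow circle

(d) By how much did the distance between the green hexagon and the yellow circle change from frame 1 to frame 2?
-3.0

Distance in frame 1: 4.3. Distance in frame 2: 1.3.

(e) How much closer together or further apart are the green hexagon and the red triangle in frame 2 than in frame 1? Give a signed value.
-0.3

Distance in frame 1: 8.0. Distance in frame 2: 7.7.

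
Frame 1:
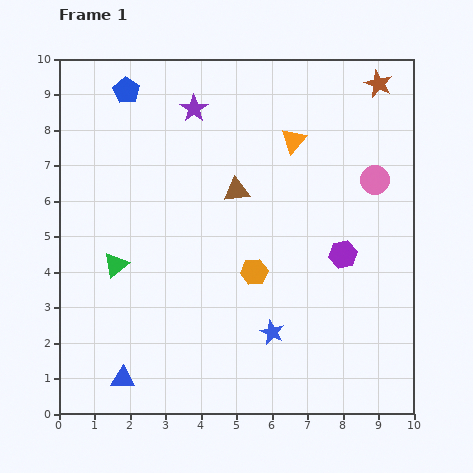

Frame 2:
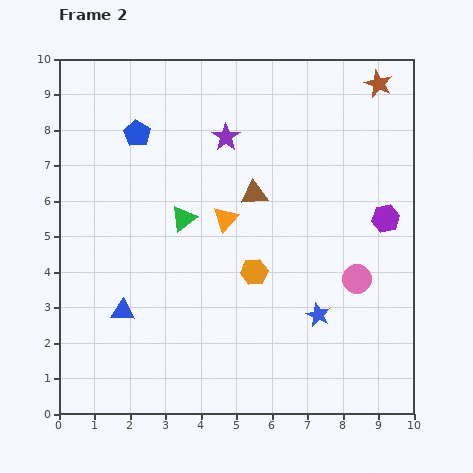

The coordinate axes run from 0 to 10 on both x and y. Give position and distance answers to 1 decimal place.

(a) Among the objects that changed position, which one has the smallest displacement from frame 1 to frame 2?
the brown triangle

(moved 0.5)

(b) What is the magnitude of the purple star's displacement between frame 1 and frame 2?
1.2

The purple star moved from (3.8, 8.6) to (4.7, 7.8), a distance of √(0.9² + 0.8²) ≈ 1.2.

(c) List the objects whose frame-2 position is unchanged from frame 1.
the orange hexagon, the brown star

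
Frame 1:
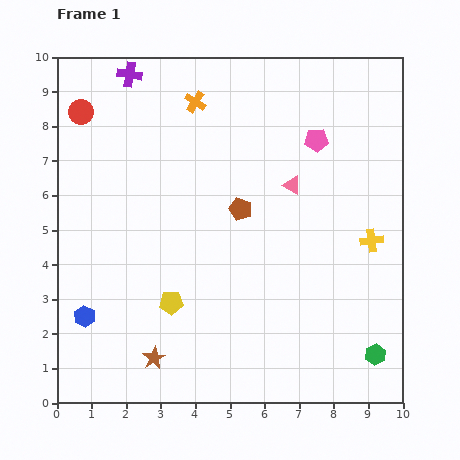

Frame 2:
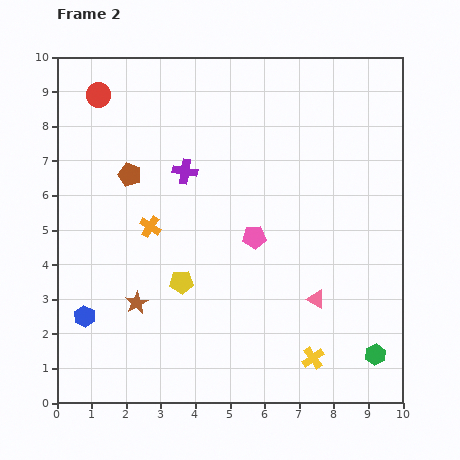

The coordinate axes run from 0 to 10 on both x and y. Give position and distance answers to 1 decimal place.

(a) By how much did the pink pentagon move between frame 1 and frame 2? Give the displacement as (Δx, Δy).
(-1.8, -2.8)

The pink pentagon was at (7.5, 7.6) in frame 1 and (5.7, 4.8) in frame 2.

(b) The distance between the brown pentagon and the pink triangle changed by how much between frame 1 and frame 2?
+4.8

Distance in frame 1: 1.7. Distance in frame 2: 6.5.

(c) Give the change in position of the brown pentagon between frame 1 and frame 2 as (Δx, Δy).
(-3.2, 1.0)

The brown pentagon was at (5.3, 5.6) in frame 1 and (2.1, 6.6) in frame 2.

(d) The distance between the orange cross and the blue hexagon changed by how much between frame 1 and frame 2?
-3.8

Distance in frame 1: 7.0. Distance in frame 2: 3.2.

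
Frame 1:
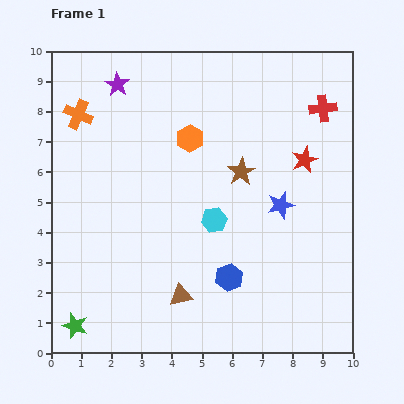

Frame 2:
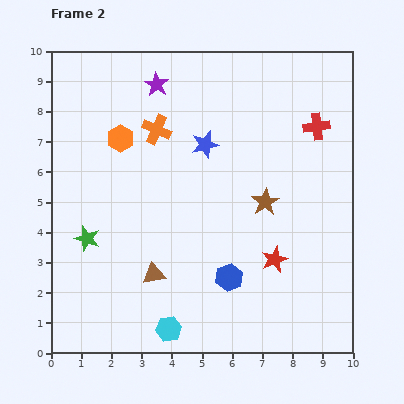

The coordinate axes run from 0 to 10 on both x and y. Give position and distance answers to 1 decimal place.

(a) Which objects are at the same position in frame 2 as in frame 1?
the blue hexagon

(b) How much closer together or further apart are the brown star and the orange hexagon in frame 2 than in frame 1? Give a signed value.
+3.2

Distance in frame 1: 2.0. Distance in frame 2: 5.2.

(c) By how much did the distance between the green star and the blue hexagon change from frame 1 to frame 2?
-0.4

Distance in frame 1: 5.3. Distance in frame 2: 4.9.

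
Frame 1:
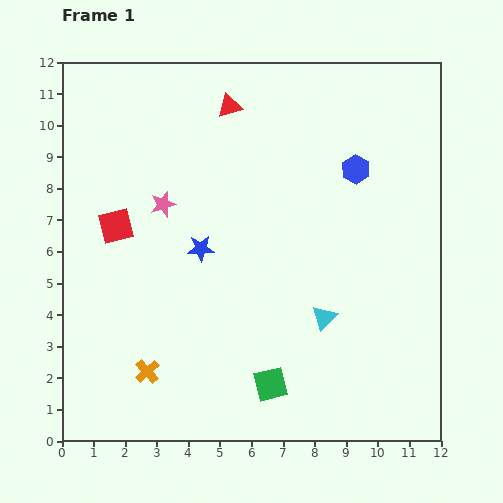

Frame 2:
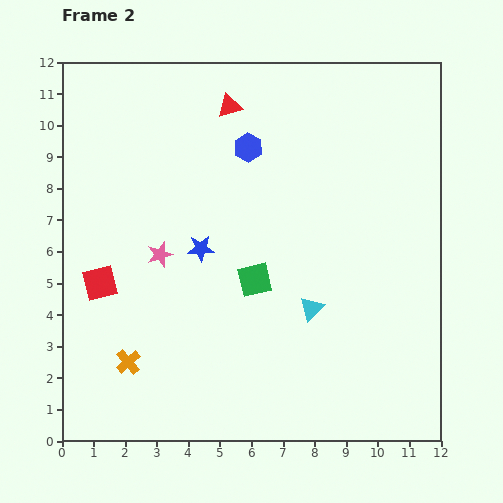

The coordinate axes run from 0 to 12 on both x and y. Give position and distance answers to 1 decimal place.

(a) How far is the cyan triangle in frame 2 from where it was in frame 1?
0.5

The cyan triangle moved from (8.3, 3.9) to (7.9, 4.2), a distance of √(0.4² + 0.3²) ≈ 0.5.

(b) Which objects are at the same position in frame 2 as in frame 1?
the red triangle, the blue star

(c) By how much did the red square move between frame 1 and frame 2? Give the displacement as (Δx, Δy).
(-0.5, -1.8)

The red square was at (1.7, 6.8) in frame 1 and (1.2, 5.0) in frame 2.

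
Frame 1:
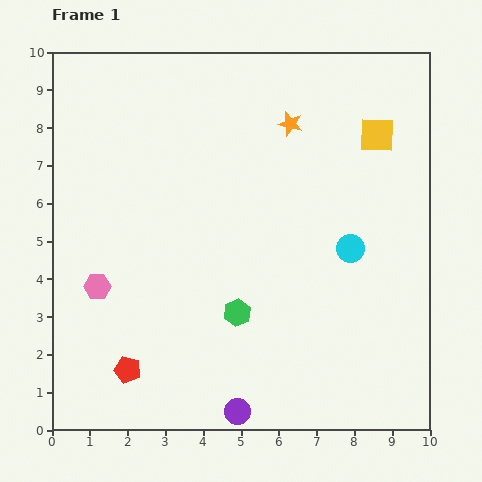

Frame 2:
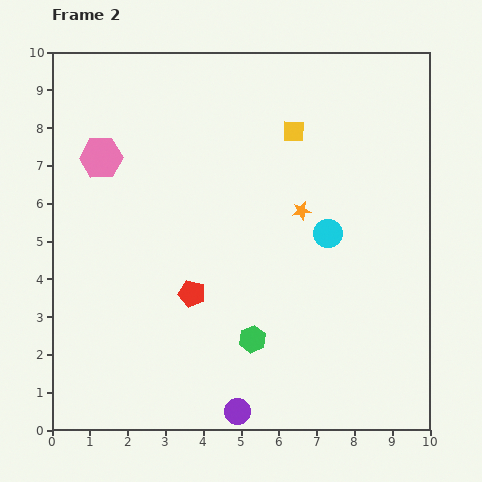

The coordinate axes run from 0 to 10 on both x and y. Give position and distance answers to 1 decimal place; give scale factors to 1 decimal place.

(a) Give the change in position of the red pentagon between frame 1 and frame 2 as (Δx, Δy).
(1.7, 2.0)

The red pentagon was at (2.0, 1.6) in frame 1 and (3.7, 3.6) in frame 2.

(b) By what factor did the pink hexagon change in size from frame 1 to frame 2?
1.6×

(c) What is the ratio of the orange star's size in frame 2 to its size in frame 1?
0.8×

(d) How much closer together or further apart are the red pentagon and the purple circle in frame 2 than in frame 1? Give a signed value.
+0.2

Distance in frame 1: 3.1. Distance in frame 2: 3.3.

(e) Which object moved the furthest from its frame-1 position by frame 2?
the pink hexagon

(moved 3.4; next 2.6)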